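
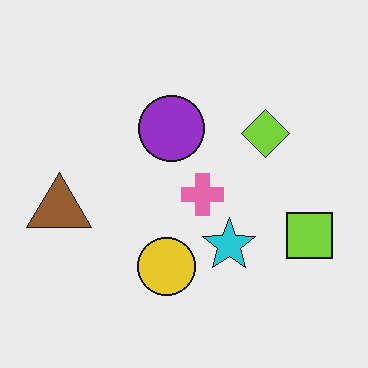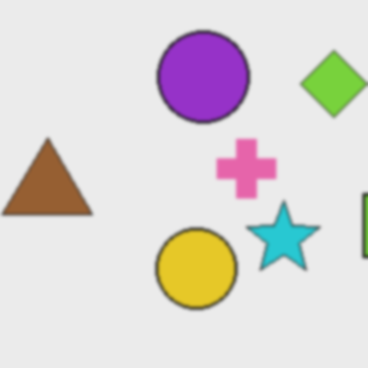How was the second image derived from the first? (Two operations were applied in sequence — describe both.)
It was cropped to a modestly smaller region and rescaled, then given a subtle gaussian blur.

The visible shapes are larger and the field of view is narrower; shapes near the original edges may be partly or wholly outside the frame — a crop-and-rescale. Shape edges and outlines are uniformly softened across the whole image.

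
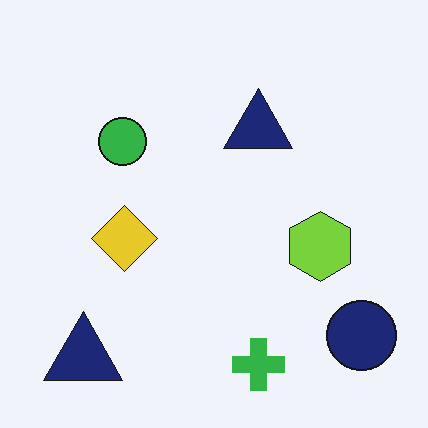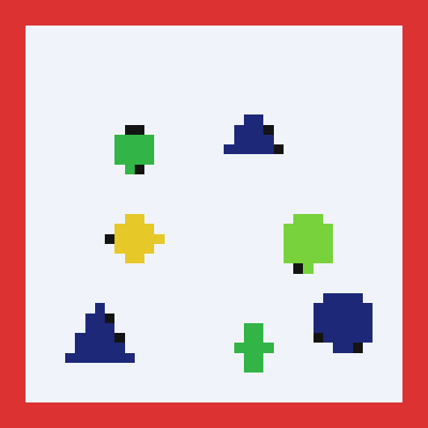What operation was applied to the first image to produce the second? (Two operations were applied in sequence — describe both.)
The second image is the first coarsely pixelated, then framed with a red border.

Shapes are reduced to large square blocks; fine edges and outlines are lost — a downscale-then-upscale (mosaic) effect. A solid red frame runs around the edge of the second image, with the content slightly shrunk inside it.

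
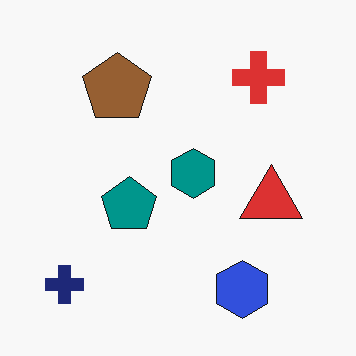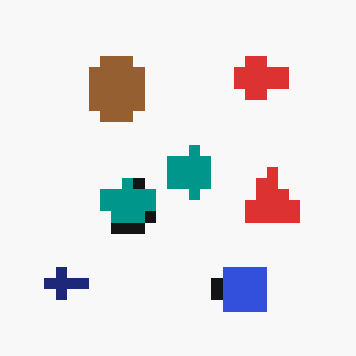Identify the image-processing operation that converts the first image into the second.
It was coarsely pixelated.

Shapes are reduced to large square blocks; fine edges and outlines are lost — a downscale-then-upscale (mosaic) effect.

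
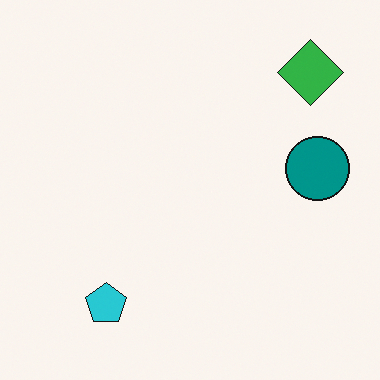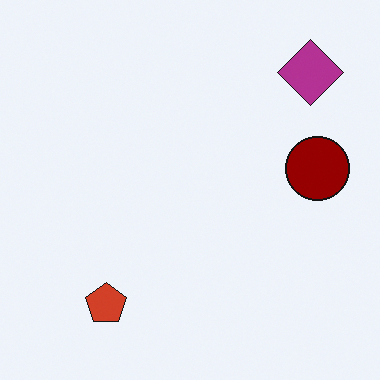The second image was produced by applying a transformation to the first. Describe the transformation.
It was hue-shifted through roughly half the color wheel.

Every shape's color has rotated by the same amount around the hue wheel — a uniform hue shift.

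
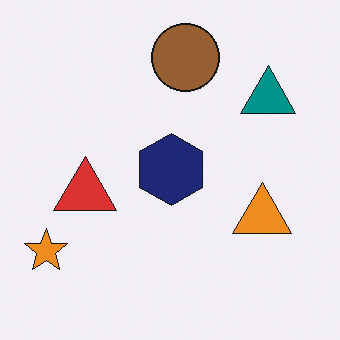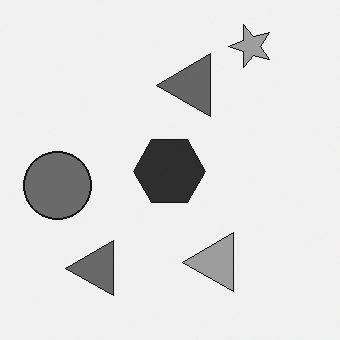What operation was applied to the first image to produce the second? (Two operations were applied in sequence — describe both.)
This is the original image converted to grayscale, then transposed (reflected across the top-left ↔ bottom-right diagonal).

All color is removed — every shape is now a shade of grey. Shapes have swapped their row and column positions — what was in the top-right is now in the bottom-left — a diagonal reflection.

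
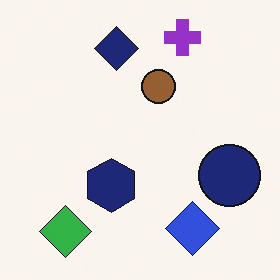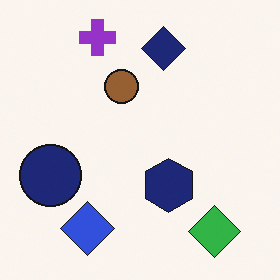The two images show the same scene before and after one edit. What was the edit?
It was flipped horizontally (left ↔ right).

The navy circle is in the right of the first image and the left of the second — shapes on opposite sides of the vertical midline have swapped in a mirror flip.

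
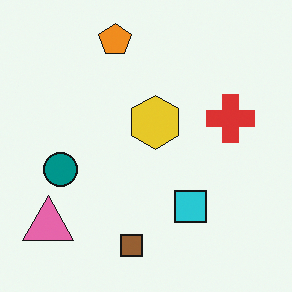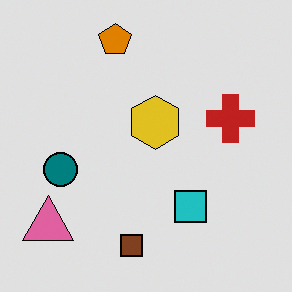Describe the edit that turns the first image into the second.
The second image is the first moderately posterized.

Each flat color has snapped to a coarser quantized level — most visibly, the near-white background has dropped to a flat grey.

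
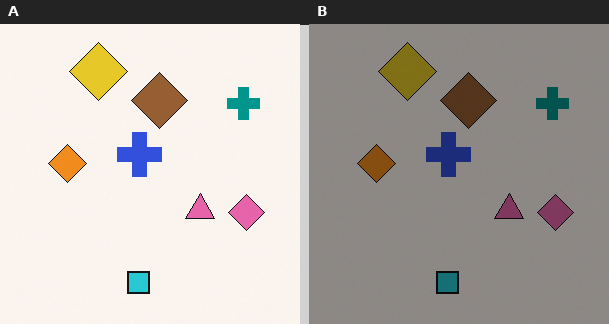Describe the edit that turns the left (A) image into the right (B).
The image was darkened a lot.

Every pixel — background and shapes alike — is uniformly darkened.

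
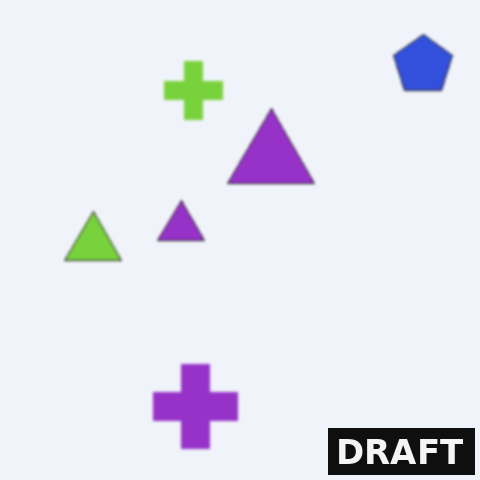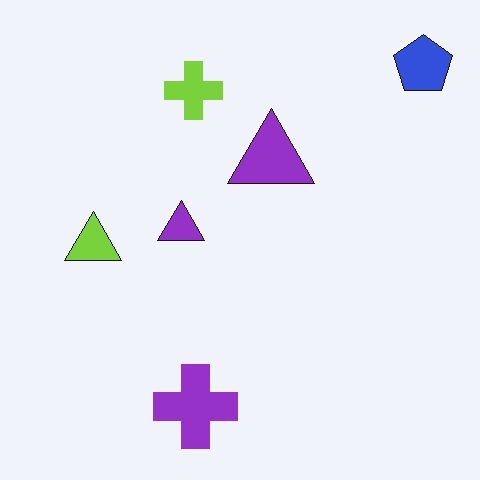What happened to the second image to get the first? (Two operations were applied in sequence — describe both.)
Lightly blurred, then watermarked with the text "DRAFT" in the lower-right corner.

Shape edges and outlines are uniformly softened across the whole image. A dark label reading "DRAFT" appears in the lower-right corner.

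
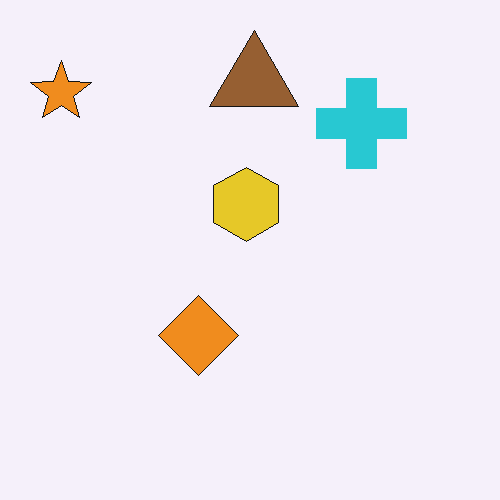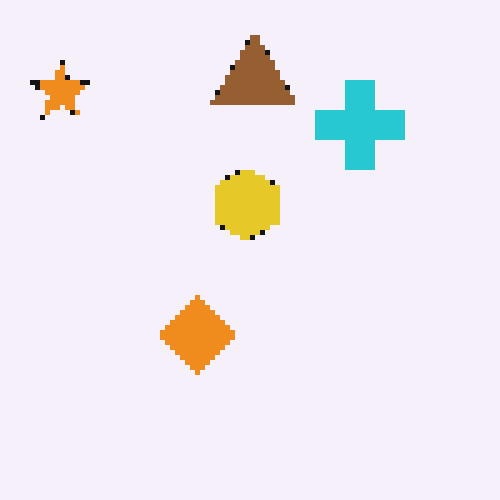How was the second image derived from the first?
The transformation is: lightly pixelated (a mild mosaic effect).

Shapes are reduced to large square blocks; fine edges and outlines are lost — a downscale-then-upscale (mosaic) effect.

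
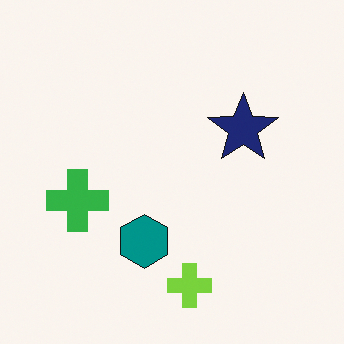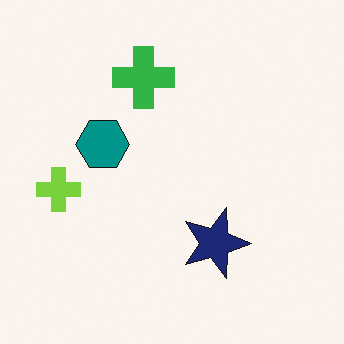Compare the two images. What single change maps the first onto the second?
This is the original image rotated 90° clockwise.

The lime cross sits in the bottom of the first image and the left of the second — consistent with a whole-image 90° clockwise rotation.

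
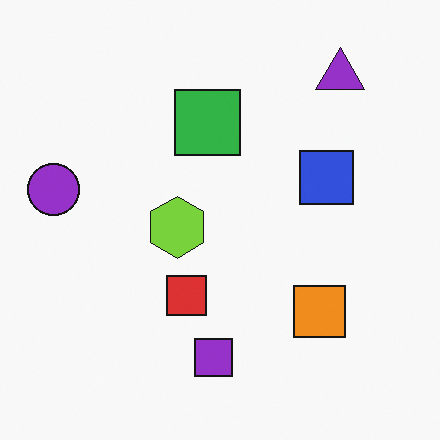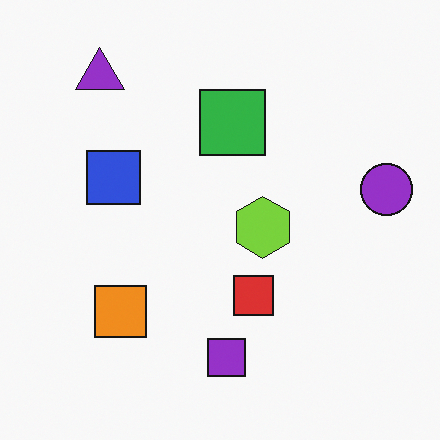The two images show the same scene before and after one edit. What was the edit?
The transformation is: flipped horizontally (left ↔ right).

The purple circle is in the left of the first image and the right of the second — shapes on opposite sides of the vertical midline have swapped in a mirror flip.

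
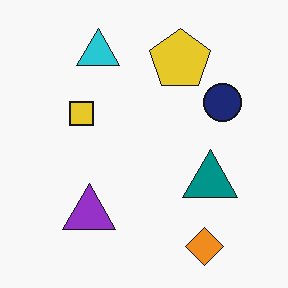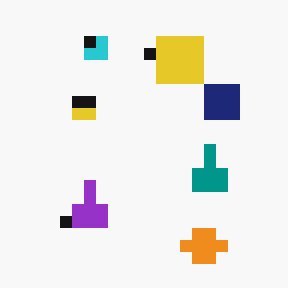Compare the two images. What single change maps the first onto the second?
Heavily pixelated into large blocks.

Shapes are reduced to large square blocks; fine edges and outlines are lost — a downscale-then-upscale (mosaic) effect.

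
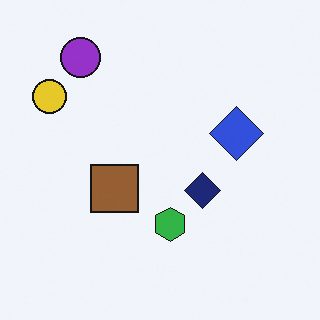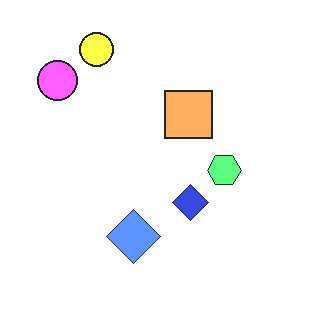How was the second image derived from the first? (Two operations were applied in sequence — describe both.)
The second image is the first transposed (reflected across the top-left ↔ bottom-right diagonal), then noticeably brightened.

Shapes have swapped their row and column positions — what was in the top-right is now in the bottom-left — a diagonal reflection. Every pixel — background and shapes alike — is uniformly brightened.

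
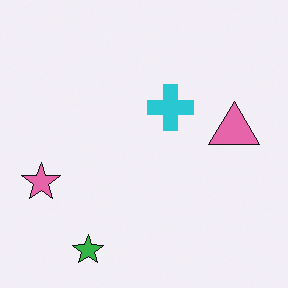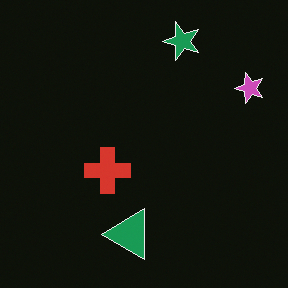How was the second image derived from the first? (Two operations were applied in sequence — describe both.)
The second image is the first color-inverted (negative), then transposed (reflected across the top-left ↔ bottom-right diagonal).

The light background has become dark and every shape's color is its complement — a photographic negative. Shapes have swapped their row and column positions — what was in the top-right is now in the bottom-left — a diagonal reflection.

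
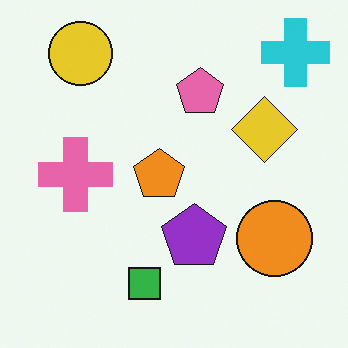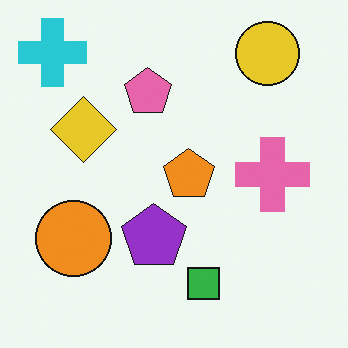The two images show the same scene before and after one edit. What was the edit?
The second image is the first flipped horizontally (left ↔ right).

The cyan cross is in the top-right of the first image and the top-left of the second — shapes on opposite sides of the vertical midline have swapped in a mirror flip.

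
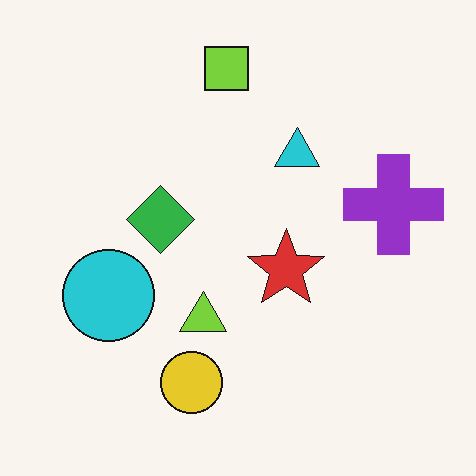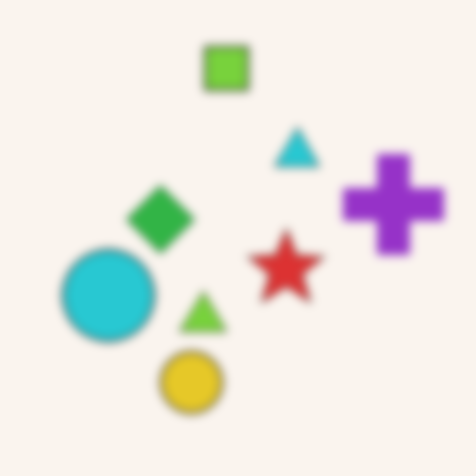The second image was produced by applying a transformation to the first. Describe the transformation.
The transformation is: moderately blurred.

Shape edges and outlines are uniformly softened across the whole image.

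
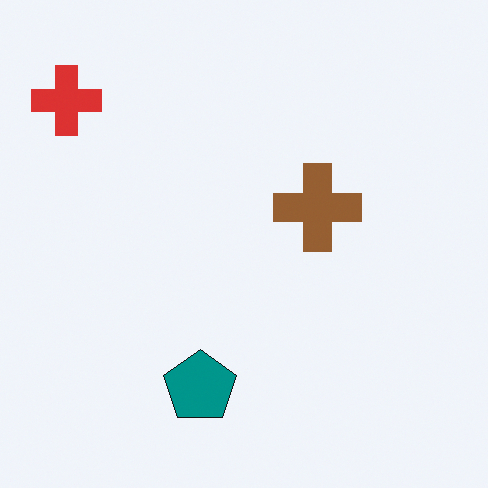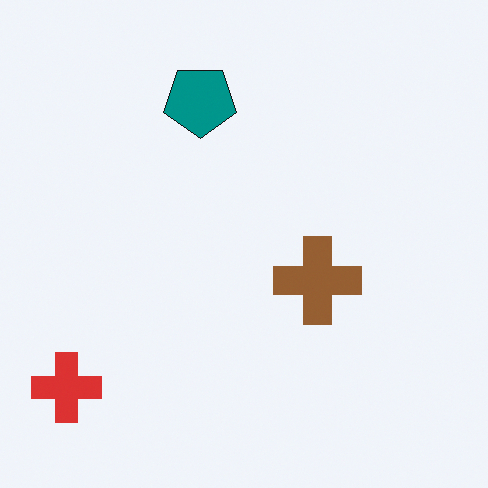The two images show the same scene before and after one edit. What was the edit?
The transformation is: flipped vertically (top ↔ bottom).

The red cross is in the top-left of the first image and the bottom-left of the second — shapes on opposite sides of the horizontal midline have swapped in a mirror flip.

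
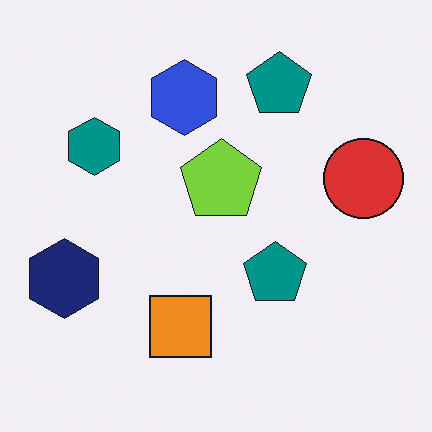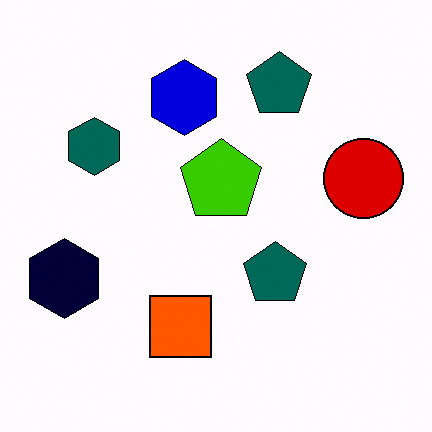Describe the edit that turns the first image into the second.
It was boosted in contrast.

Tones are pushed away from mid-grey across the whole image — a global contrast change.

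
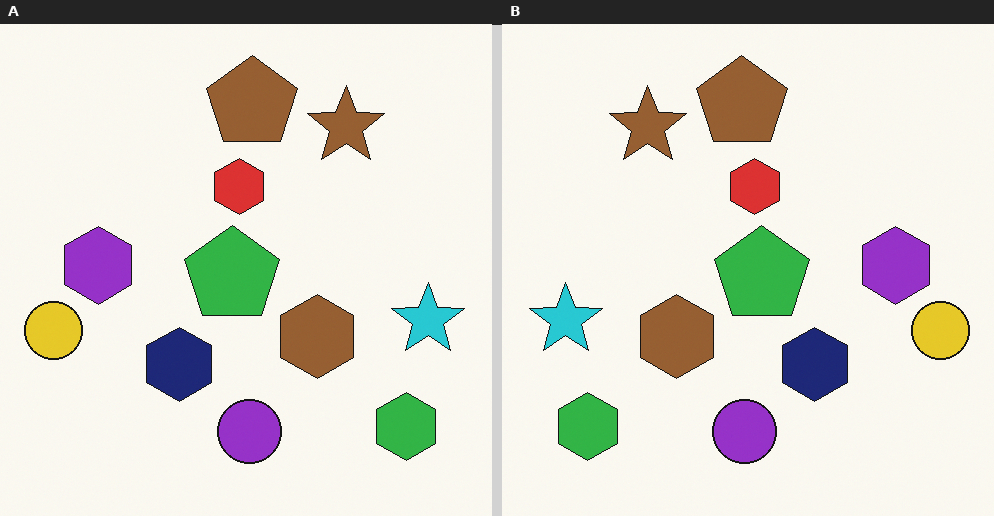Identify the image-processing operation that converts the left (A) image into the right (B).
The right (B) image is the left (A) flipped horizontally (left ↔ right).

The yellow circle is in the left of the left (A) image and the right of the right (B) — shapes on opposite sides of the vertical midline have swapped in a mirror flip.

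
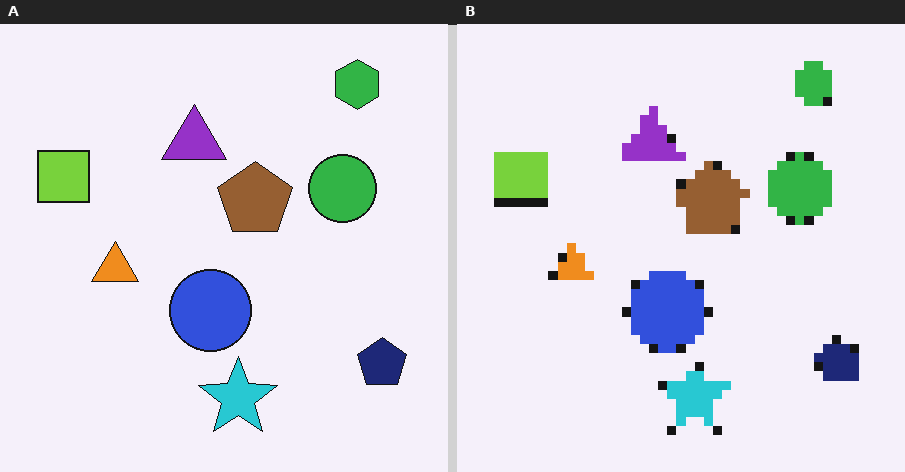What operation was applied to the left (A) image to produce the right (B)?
Heavily pixelated into large blocks.

Shapes are reduced to large square blocks; fine edges and outlines are lost — a downscale-then-upscale (mosaic) effect.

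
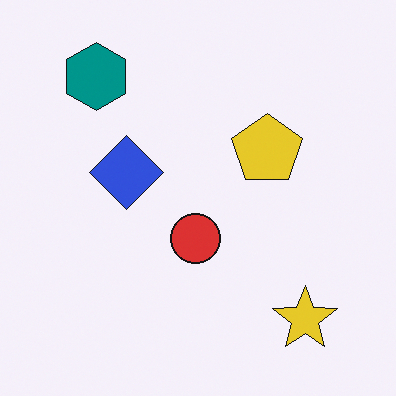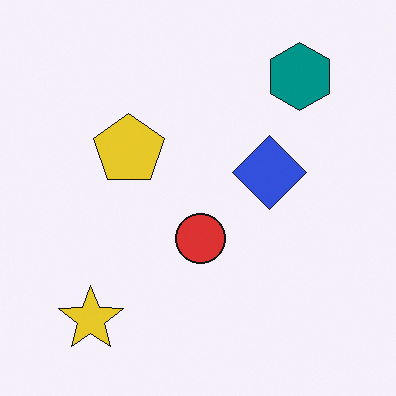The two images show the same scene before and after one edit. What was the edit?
The image was flipped horizontally (left ↔ right).

The yellow star is in the bottom-right of the first image and the bottom-left of the second — shapes on opposite sides of the vertical midline have swapped in a mirror flip.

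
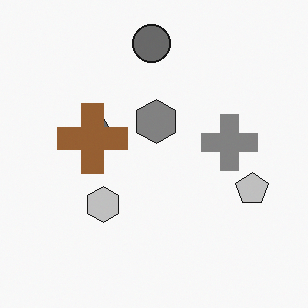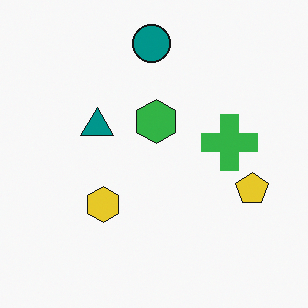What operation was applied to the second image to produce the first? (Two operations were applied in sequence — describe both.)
Converted to grayscale, then overlaid with an additional brown cross.

All color is removed — every shape is now a shade of grey. A brown cross appears in the first image that is absent from the second.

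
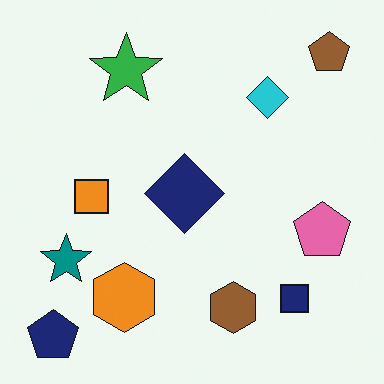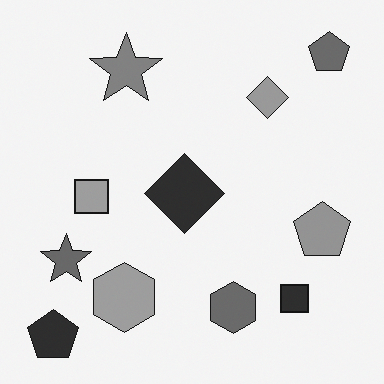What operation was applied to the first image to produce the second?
Converted to grayscale.

All color is removed — every shape is now a shade of grey.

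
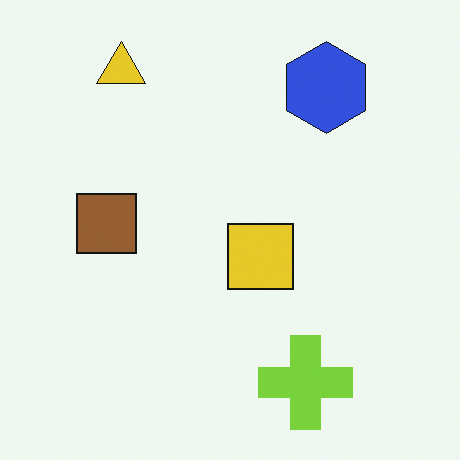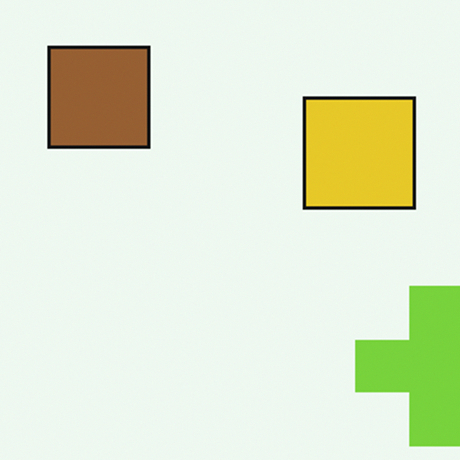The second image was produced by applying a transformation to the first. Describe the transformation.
It was cropped to a noticeably smaller region and rescaled.

The visible shapes are larger and the field of view is narrower; shapes near the original edges may be partly or wholly outside the frame — a crop-and-rescale.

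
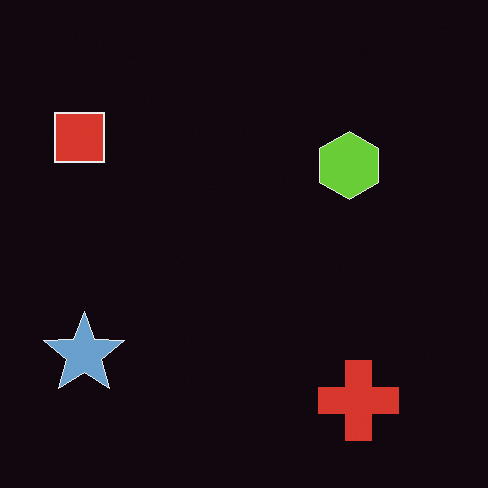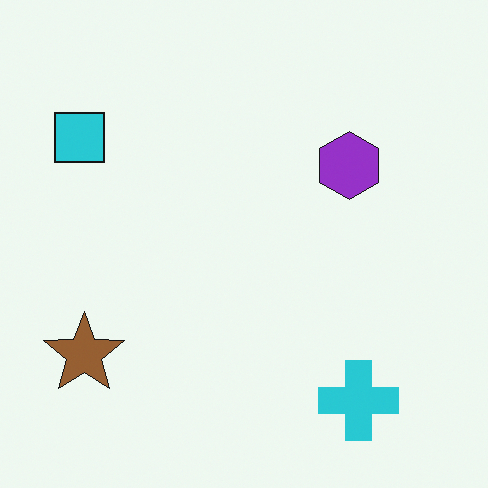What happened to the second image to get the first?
The image was color-inverted (negative).

The light background has become dark and every shape's color is its complement — a photographic negative.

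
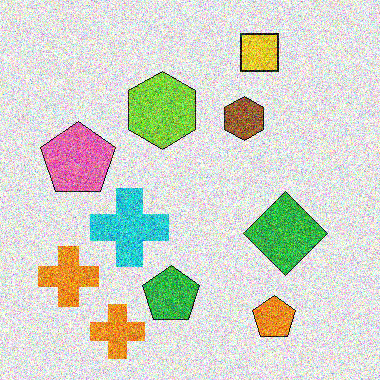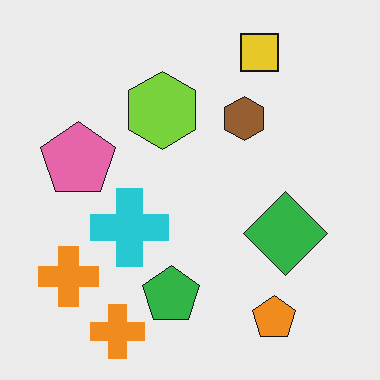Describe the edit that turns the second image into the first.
The transformation is: degraded with strong gaussian noise.

Random speckle covers the whole image, including the flat background.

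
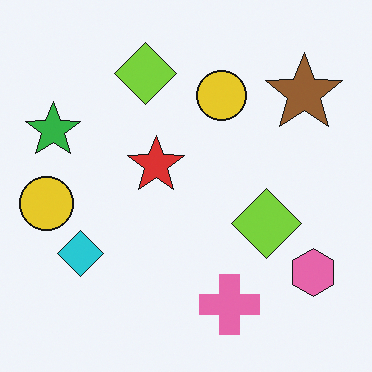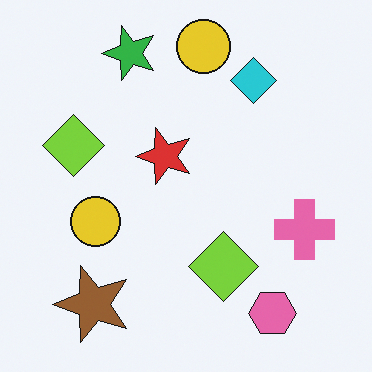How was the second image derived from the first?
This is the original image transposed (reflected across the top-left ↔ bottom-right diagonal).

Shapes have swapped their row and column positions — what was in the top-right is now in the bottom-left — a diagonal reflection.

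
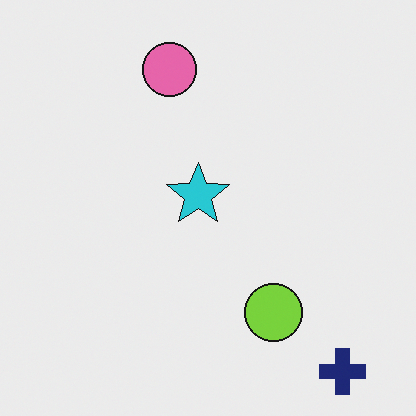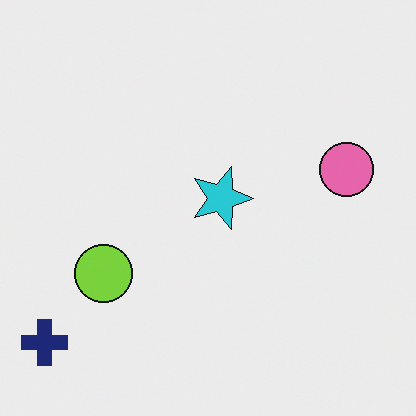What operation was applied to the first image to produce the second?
The image was rotated 90° clockwise.

The navy cross sits in the bottom-right of the first image and the bottom-left of the second — consistent with a whole-image 90° clockwise rotation.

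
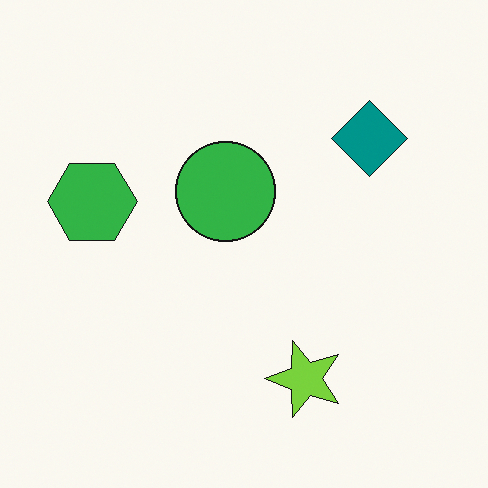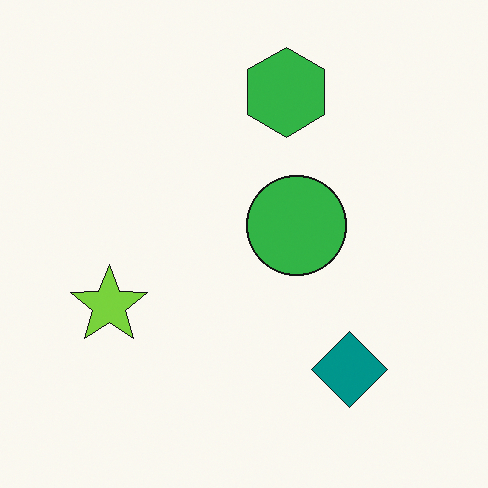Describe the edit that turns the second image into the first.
The transformation is: rotated 90° counter-clockwise.

The teal diamond sits in the bottom-right of the second image and the top-right of the first — consistent with a whole-image 90° counter-clockwise rotation.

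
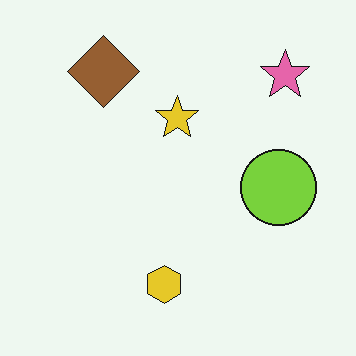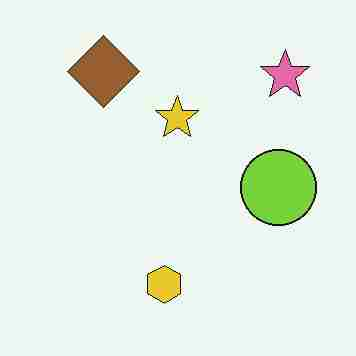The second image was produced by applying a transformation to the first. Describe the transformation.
This is the original image heavily JPEG-compressed with obvious blocking artifacts.

Blocky 8×8 compression artifacts appear around shape edges and the flat background shows ringing — characteristic JPEG degradation.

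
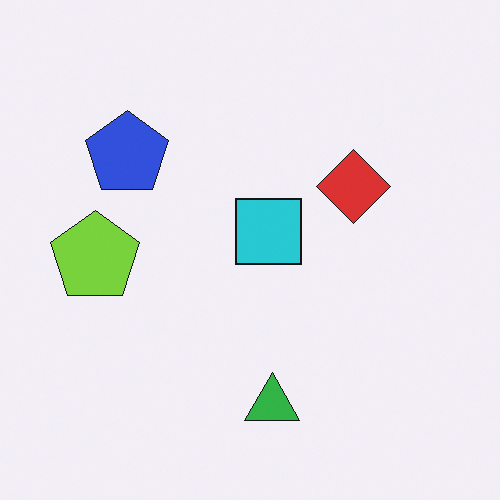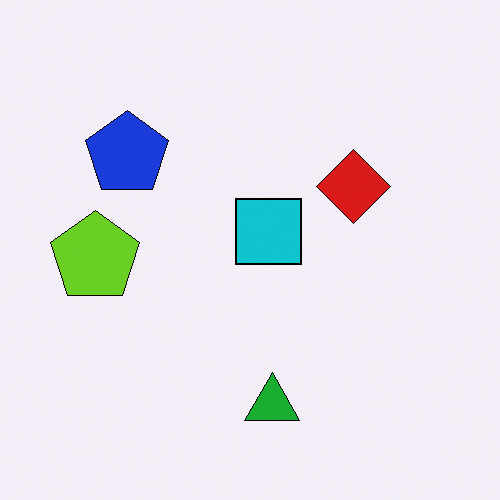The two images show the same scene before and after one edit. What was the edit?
This is the original image given slightly increased contrast.

Tones are pushed away from mid-grey across the whole image — a global contrast change.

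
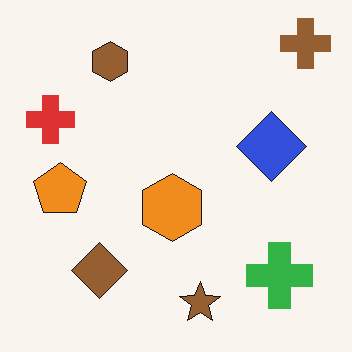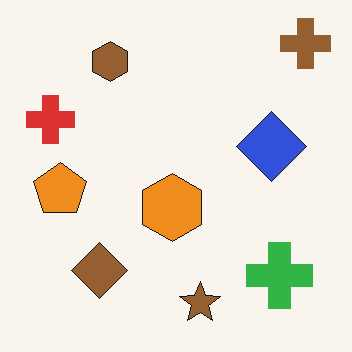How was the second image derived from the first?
The image was given moderate JPEG compression.

Blocky 8×8 compression artifacts appear around shape edges and the flat background shows ringing — characteristic JPEG degradation.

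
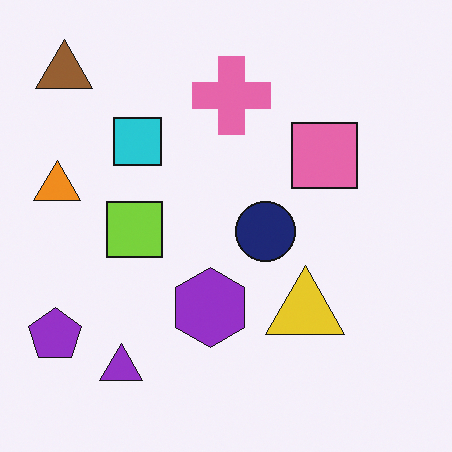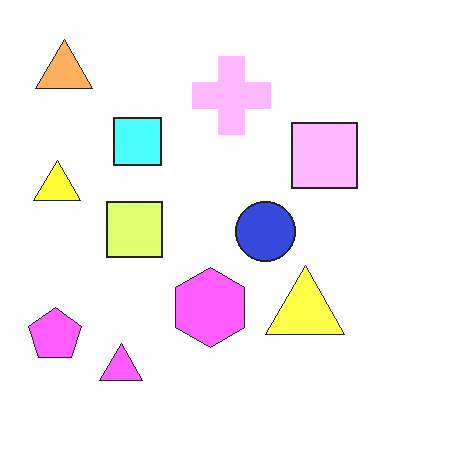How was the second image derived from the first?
The image was noticeably brightened.

Every pixel — background and shapes alike — is uniformly brightened.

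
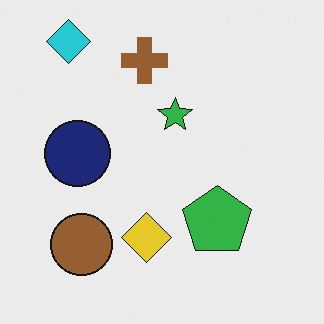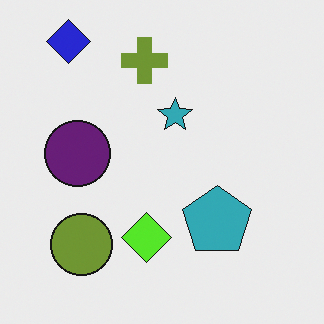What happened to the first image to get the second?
This is the original image hue-shifted slightly.

Every shape's color has rotated by the same amount around the hue wheel — a uniform hue shift.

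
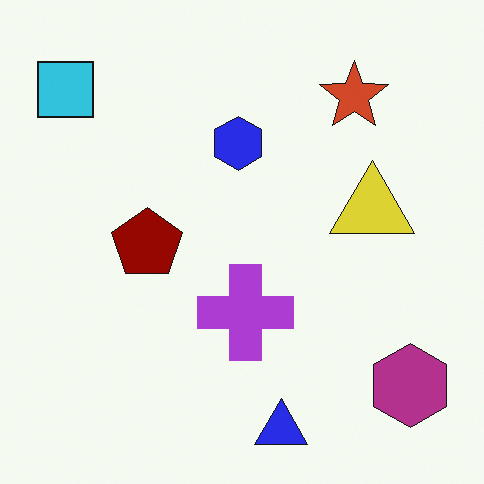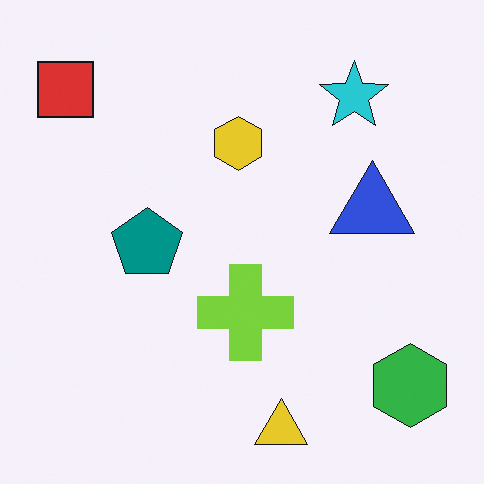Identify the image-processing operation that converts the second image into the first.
The transformation is: hue-shifted through roughly half the color wheel.

Every shape's color has rotated by the same amount around the hue wheel — a uniform hue shift.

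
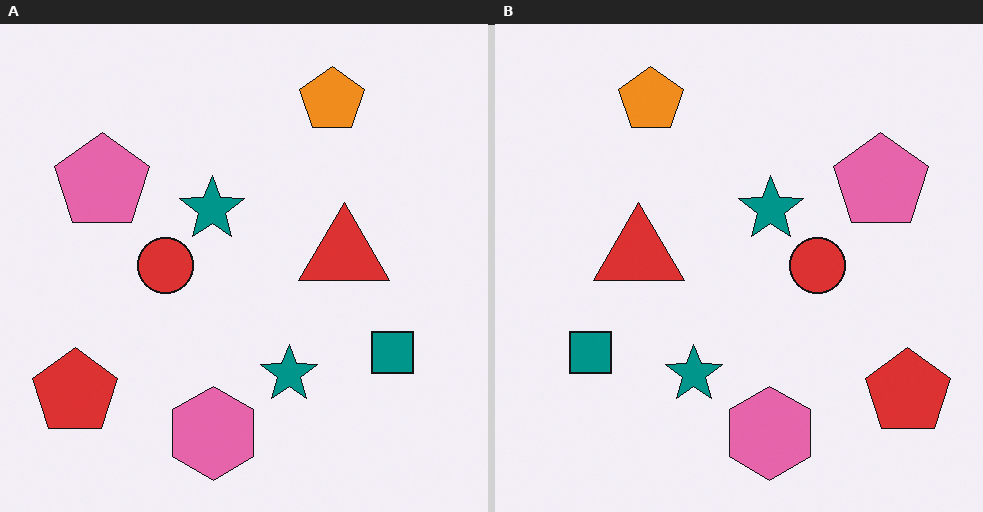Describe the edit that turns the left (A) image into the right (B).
This is the original image flipped horizontally (left ↔ right).

The red pentagon is in the bottom-left of the left (A) image and the bottom-right of the right (B) — shapes on opposite sides of the vertical midline have swapped in a mirror flip.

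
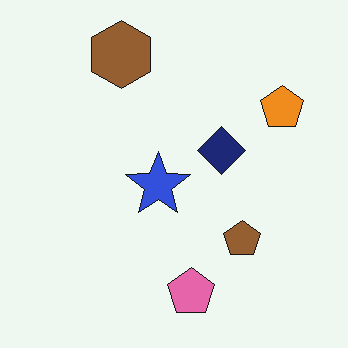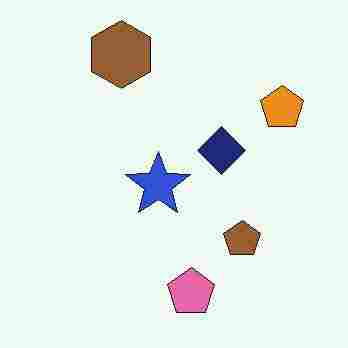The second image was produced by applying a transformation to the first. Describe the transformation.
Degraded with heavy JPEG compression.

Blocky 8×8 compression artifacts appear around shape edges and the flat background shows ringing — characteristic JPEG degradation.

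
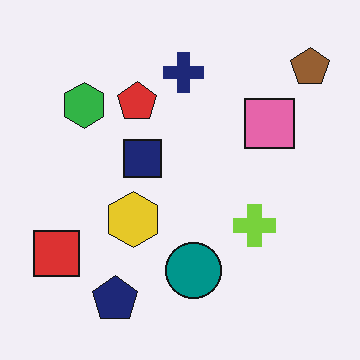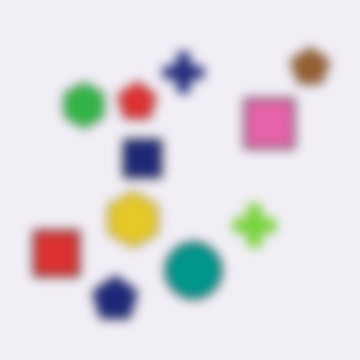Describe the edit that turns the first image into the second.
Strongly gaussian-blurred.

Shape edges and outlines are uniformly softened across the whole image.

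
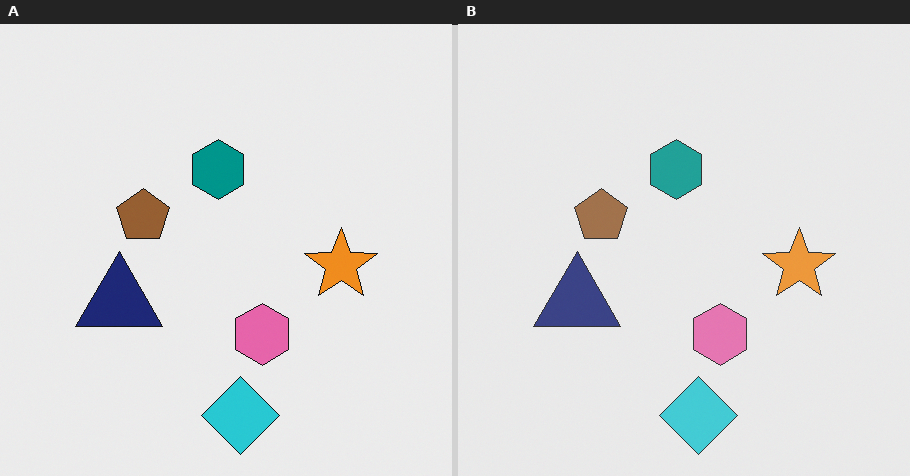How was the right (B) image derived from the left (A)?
It was given slightly reduced contrast.

Tones are pushed toward mid-grey across the whole image — a global contrast change.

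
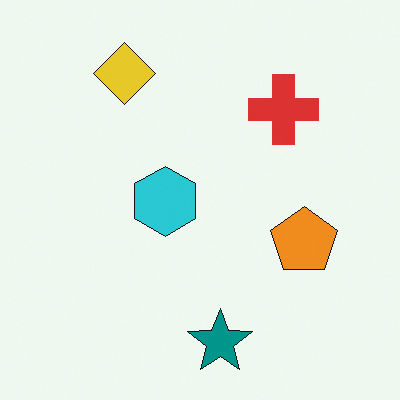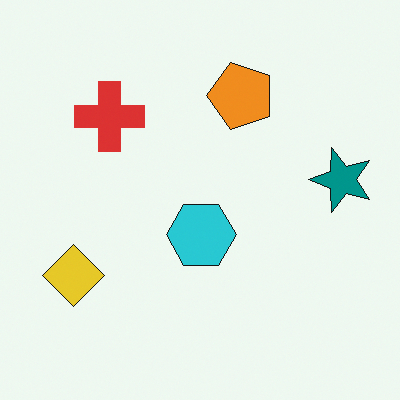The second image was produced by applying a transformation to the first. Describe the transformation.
It was rotated 90° counter-clockwise.

The yellow diamond sits in the top-left of the first image and the bottom-left of the second — consistent with a whole-image 90° counter-clockwise rotation.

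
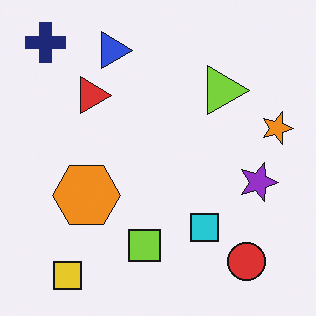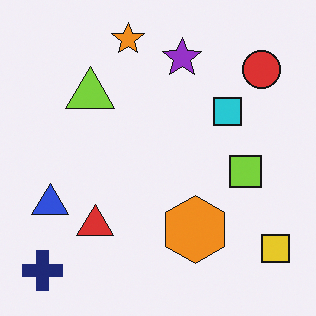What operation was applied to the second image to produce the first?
The transformation is: rotated 90° clockwise.

The navy cross sits in the bottom-left of the second image and the top-left of the first — consistent with a whole-image 90° clockwise rotation.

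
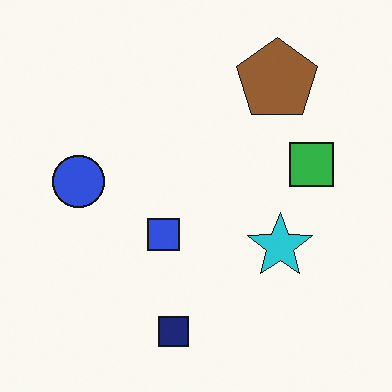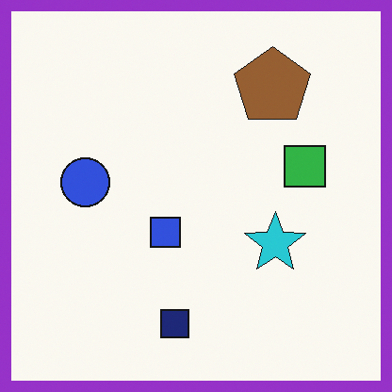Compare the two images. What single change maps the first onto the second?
The image was framed with a purple border.

A solid purple frame runs around the edge of the second image, with the content slightly shrunk inside it.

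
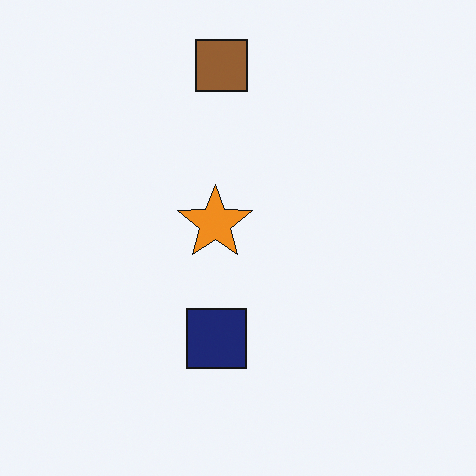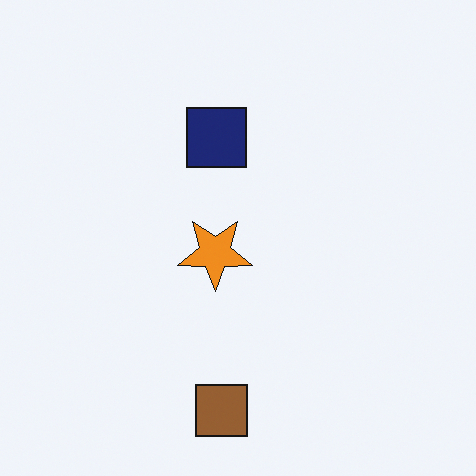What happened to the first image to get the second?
The image was flipped vertically (top ↔ bottom).

The brown square is in the top of the first image and the bottom of the second — shapes on opposite sides of the horizontal midline have swapped in a mirror flip.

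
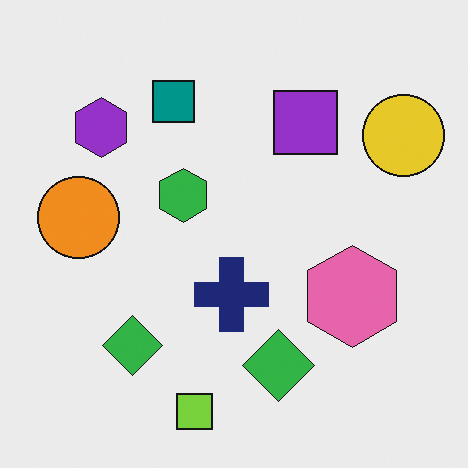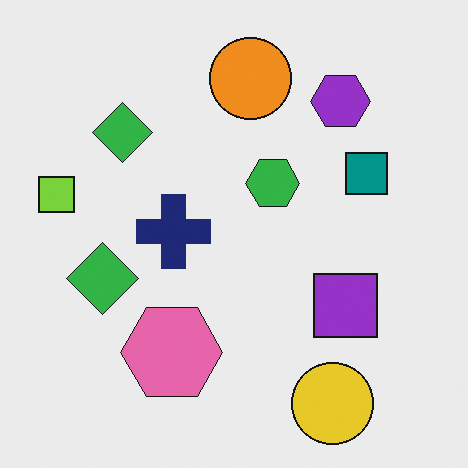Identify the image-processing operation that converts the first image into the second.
The image was rotated 90° clockwise.

The yellow circle sits in the top-right of the first image and the bottom-right of the second — consistent with a whole-image 90° clockwise rotation.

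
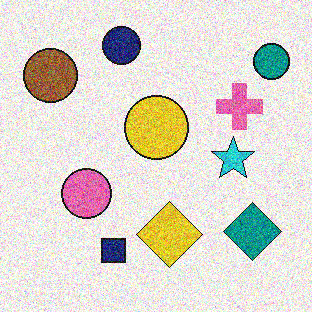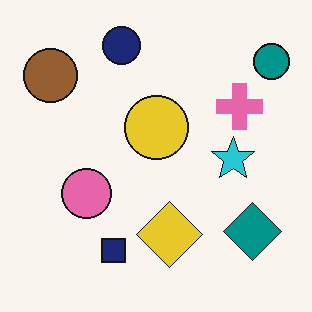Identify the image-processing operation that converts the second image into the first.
It was degraded with heavy additive noise.

Random speckle covers the whole image, including the flat background.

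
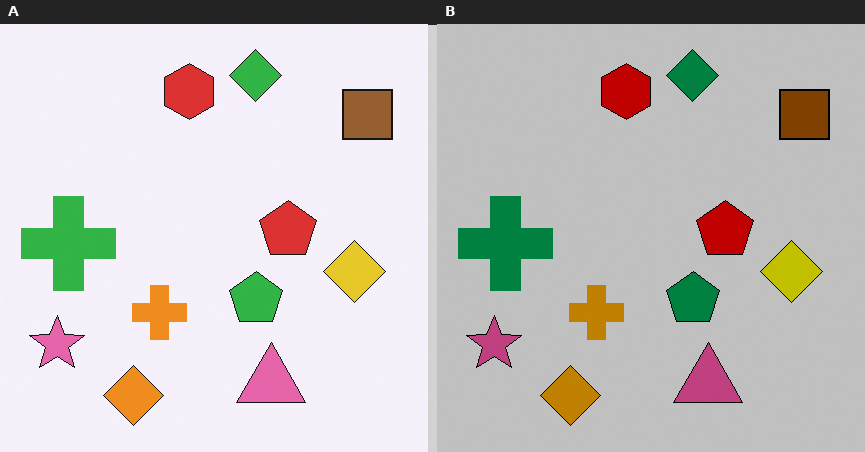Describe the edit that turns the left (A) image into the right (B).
This is the original image aggressively posterized.

Each flat color has snapped to a coarser quantized level — most visibly, the near-white background has dropped to a flat grey.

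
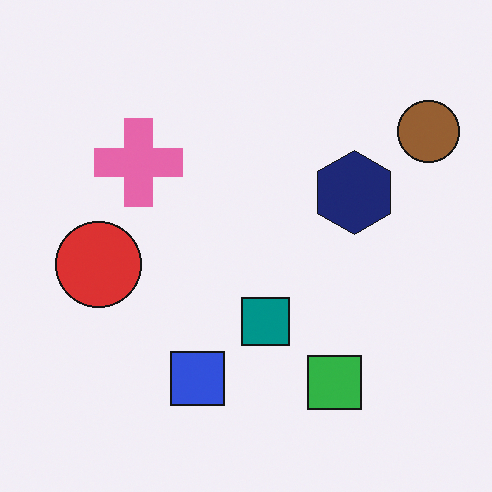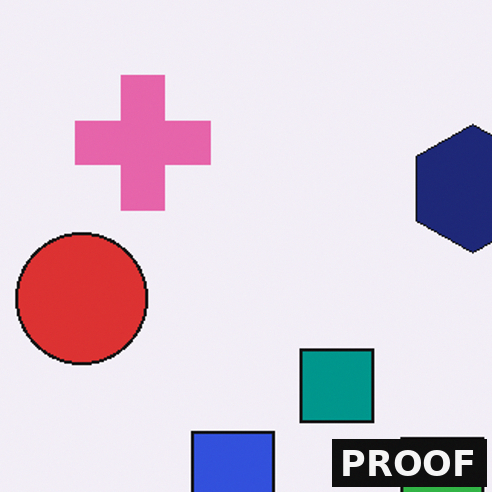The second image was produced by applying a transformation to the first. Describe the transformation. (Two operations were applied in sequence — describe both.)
The second image is the first cropped slightly and scaled back up, then watermarked with the text "PROOF" in the lower-right corner.

The visible shapes are larger and the field of view is narrower; shapes near the original edges may be partly or wholly outside the frame — a crop-and-rescale. A dark label reading "PROOF" appears in the lower-right corner.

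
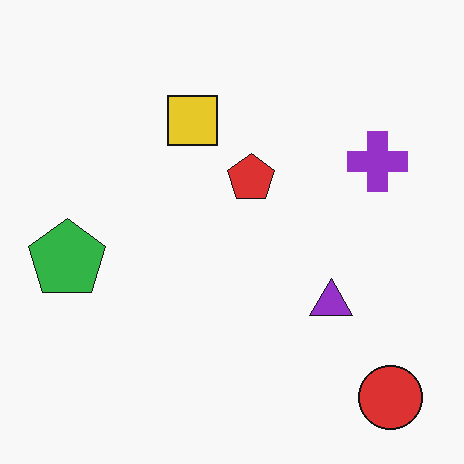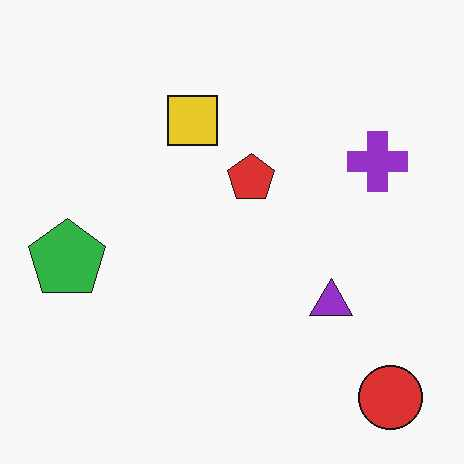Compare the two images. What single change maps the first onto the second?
The transformation is: given moderate JPEG compression.

Blocky 8×8 compression artifacts appear around shape edges and the flat background shows ringing — characteristic JPEG degradation.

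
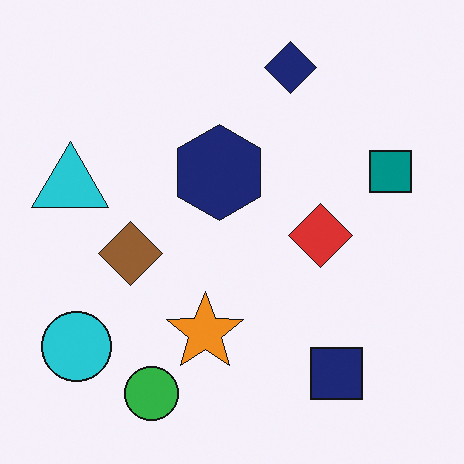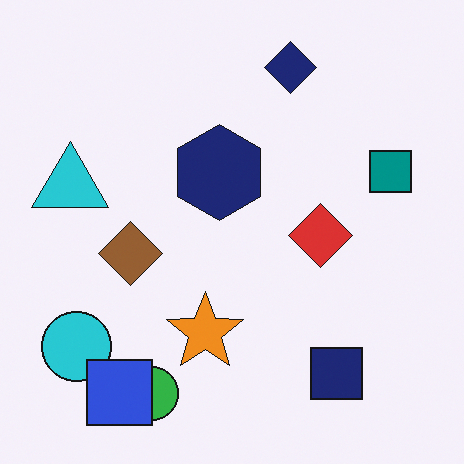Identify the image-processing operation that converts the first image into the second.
It was overlaid with an additional blue square.

A blue square appears in the second image that is absent from the first.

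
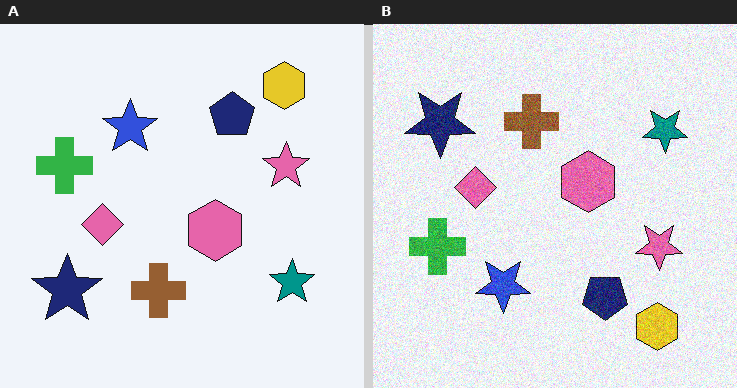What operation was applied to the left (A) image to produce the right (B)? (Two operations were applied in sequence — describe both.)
The right (B) image is the left (A) flipped vertically (top ↔ bottom), then degraded with moderate additive noise.

The yellow hexagon is in the top-right of the left (A) image and the bottom-right of the right (B) — shapes on opposite sides of the horizontal midline have swapped in a mirror flip. Random speckle covers the whole image, including the flat background.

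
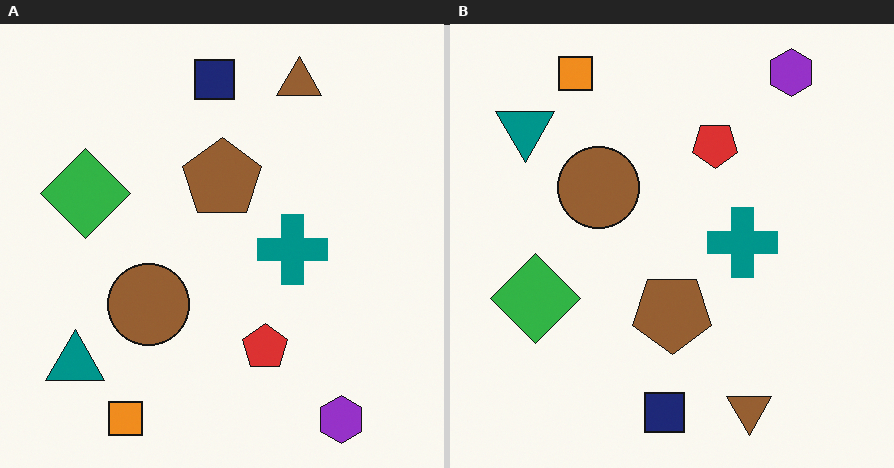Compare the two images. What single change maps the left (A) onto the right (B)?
The right (B) image is the left (A) flipped vertically (top ↔ bottom).

The purple hexagon is in the bottom-right of the left (A) image and the top-right of the right (B) — shapes on opposite sides of the horizontal midline have swapped in a mirror flip.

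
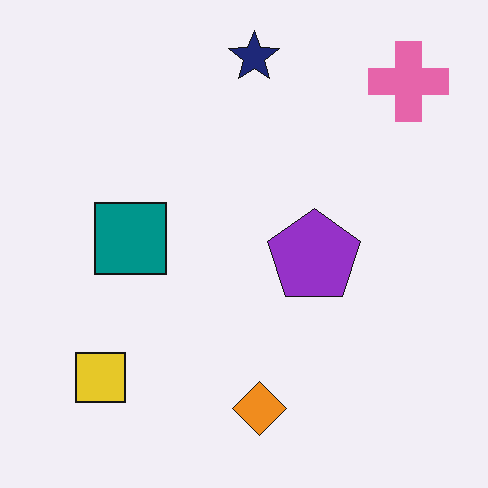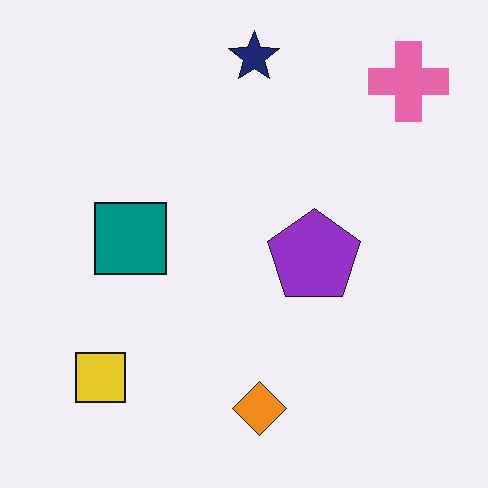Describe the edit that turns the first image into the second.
Given moderate JPEG compression.

Blocky 8×8 compression artifacts appear around shape edges and the flat background shows ringing — characteristic JPEG degradation.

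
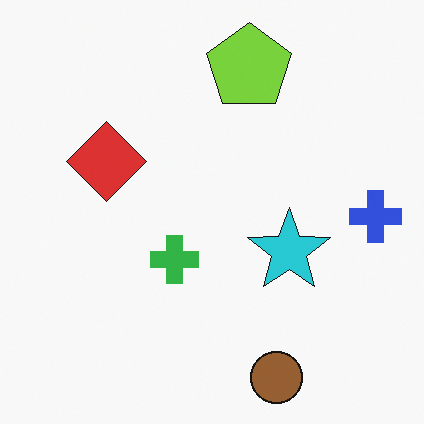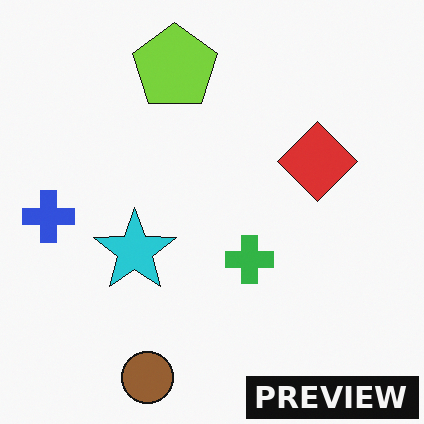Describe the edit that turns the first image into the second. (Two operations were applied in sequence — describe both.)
This is the original image flipped horizontally (left ↔ right), then watermarked with the text "PREVIEW" in the lower-right corner.

The blue cross is in the right of the first image and the left of the second — shapes on opposite sides of the vertical midline have swapped in a mirror flip. A dark label reading "PREVIEW" appears in the lower-right corner.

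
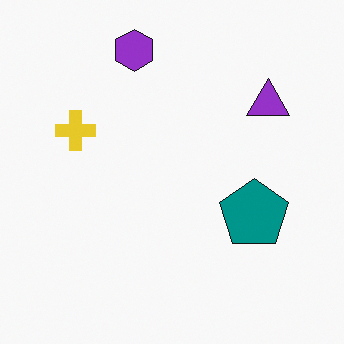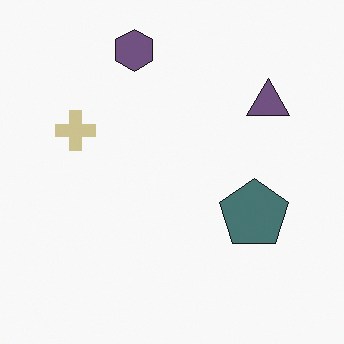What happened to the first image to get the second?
The transformation is: heavily desaturated.

All colors are more muted and greyish — a global saturation change.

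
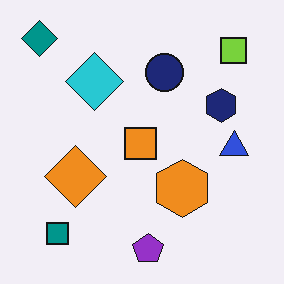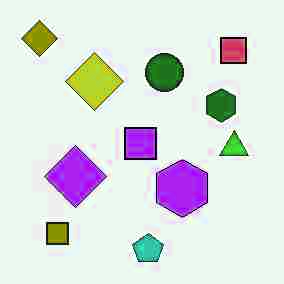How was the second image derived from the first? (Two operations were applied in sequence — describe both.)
This is the original image heavily JPEG-compressed with obvious blocking artifacts, then hue-shifted through roughly half the color wheel.

Blocky 8×8 compression artifacts appear around shape edges and the flat background shows ringing — characteristic JPEG degradation. Every shape's color has rotated by the same amount around the hue wheel — a uniform hue shift.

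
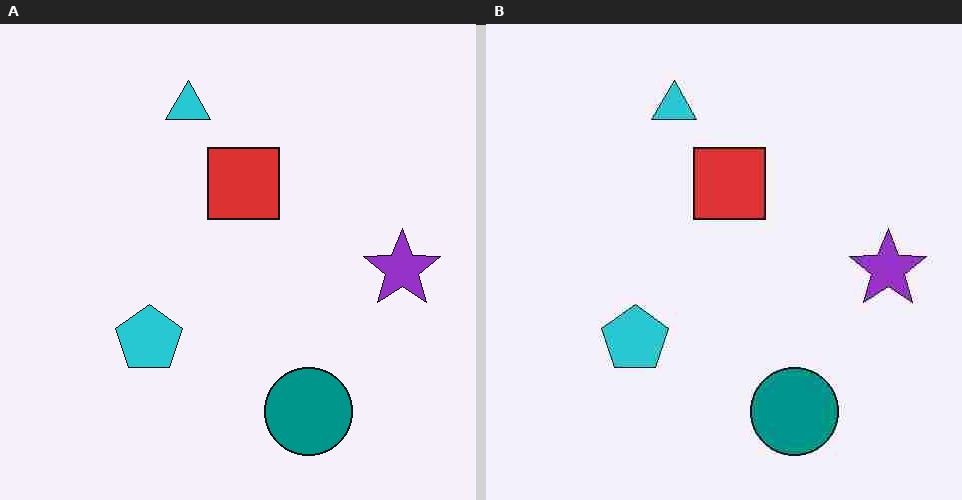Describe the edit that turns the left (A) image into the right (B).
The right (B) image is the left (A) degraded with heavy JPEG compression.

Blocky 8×8 compression artifacts appear around shape edges and the flat background shows ringing — characteristic JPEG degradation.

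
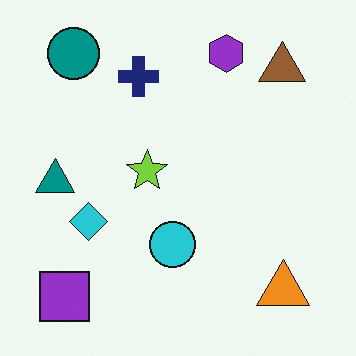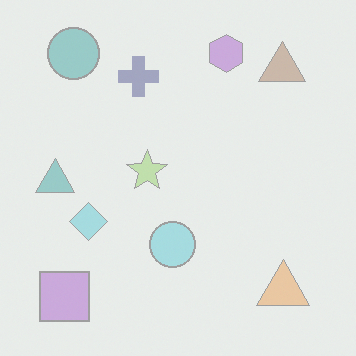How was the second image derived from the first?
The transformation is: given much lower contrast.

Tones are pushed toward mid-grey across the whole image — a global contrast change.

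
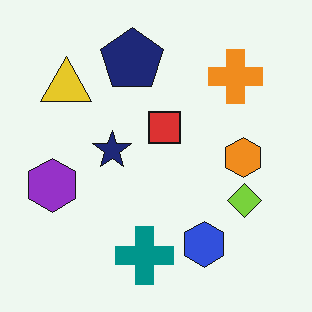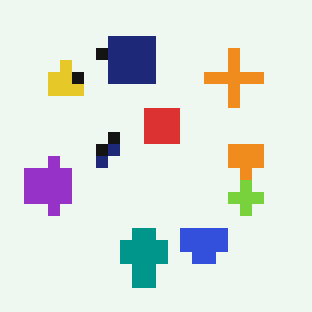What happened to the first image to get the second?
Heavily pixelated into large blocks.

Shapes are reduced to large square blocks; fine edges and outlines are lost — a downscale-then-upscale (mosaic) effect.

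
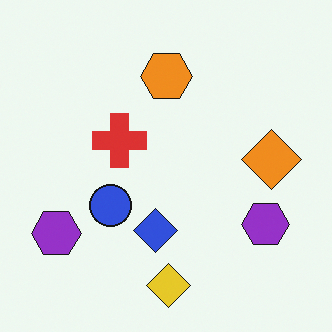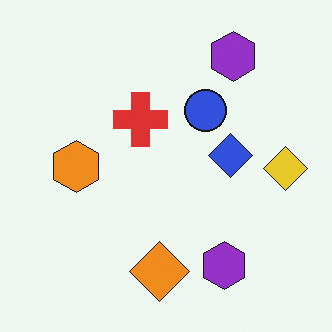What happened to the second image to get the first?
The first image is the second transposed (reflected across the top-left ↔ bottom-right diagonal).

Shapes have swapped their row and column positions — what was in the top-right is now in the bottom-left — a diagonal reflection.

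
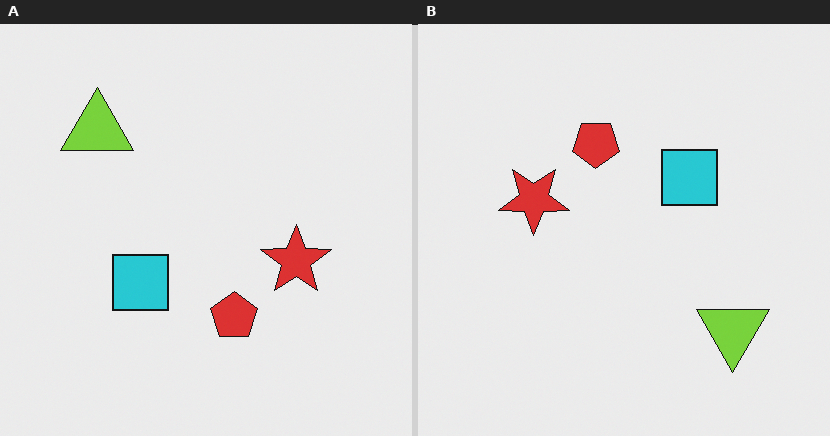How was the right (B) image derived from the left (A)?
It was rotated 180°.

The lime triangle sits in the top-left of the left (A) image and the bottom-right of the right (B) — consistent with a whole-image 180° rotation.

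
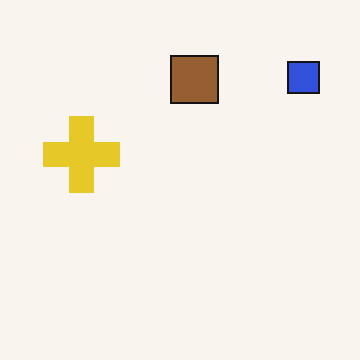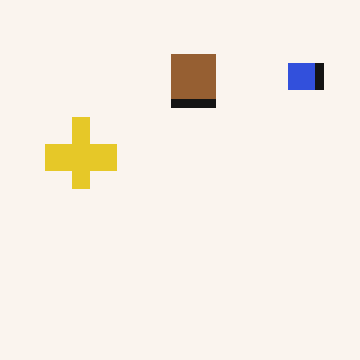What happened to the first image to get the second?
The second image is the first heavily pixelated into large blocks.

Shapes are reduced to large square blocks; fine edges and outlines are lost — a downscale-then-upscale (mosaic) effect.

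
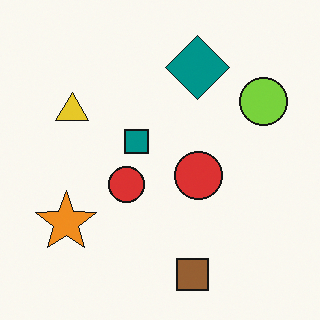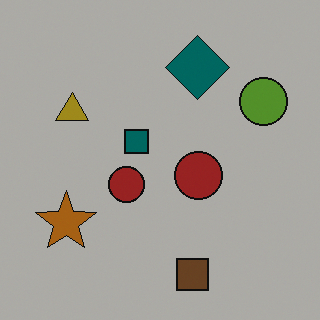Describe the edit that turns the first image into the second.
The second image is the first substantially darkened.

Every pixel — background and shapes alike — is uniformly darkened.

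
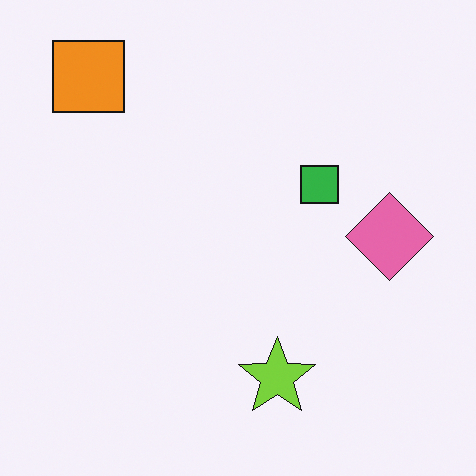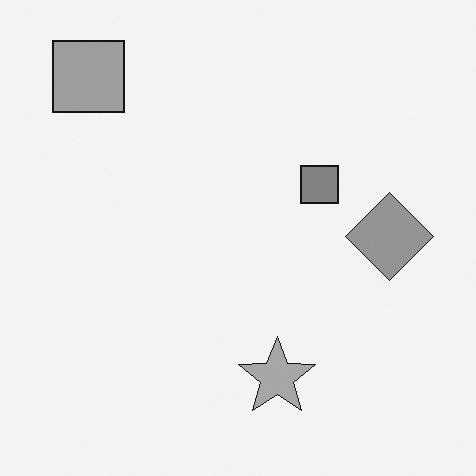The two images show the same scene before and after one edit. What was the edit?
This is the original image converted to grayscale.

All color is removed — every shape is now a shade of grey.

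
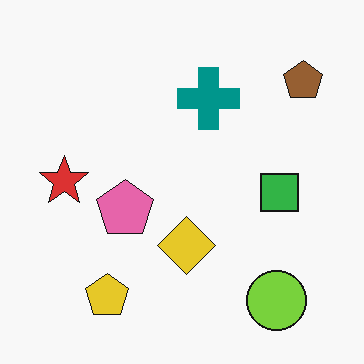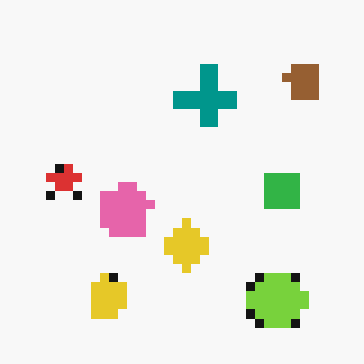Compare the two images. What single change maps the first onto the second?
The image was heavily pixelated into large blocks.

Shapes are reduced to large square blocks; fine edges and outlines are lost — a downscale-then-upscale (mosaic) effect.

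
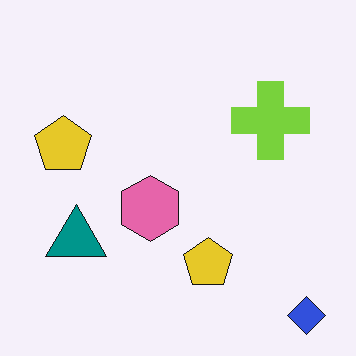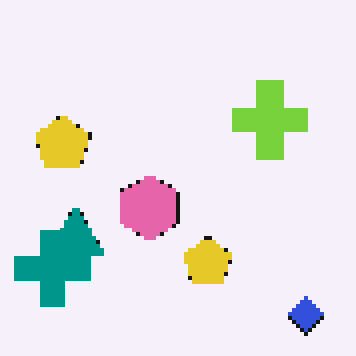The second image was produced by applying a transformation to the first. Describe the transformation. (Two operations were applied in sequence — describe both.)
It was mildly pixelated, then overlaid with an additional teal cross.

Shapes are reduced to large square blocks; fine edges and outlines are lost — a downscale-then-upscale (mosaic) effect. A teal cross appears in the second image that is absent from the first.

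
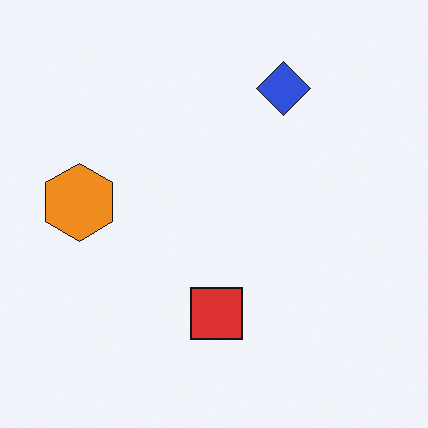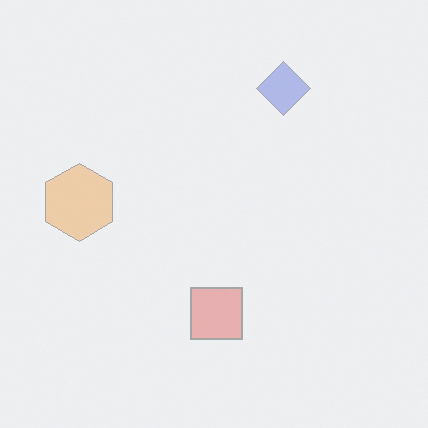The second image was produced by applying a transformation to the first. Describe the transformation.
The image was given much lower contrast.

Tones are pushed toward mid-grey across the whole image — a global contrast change.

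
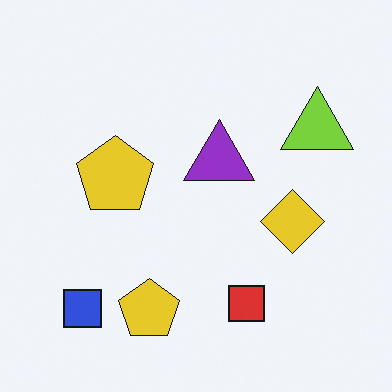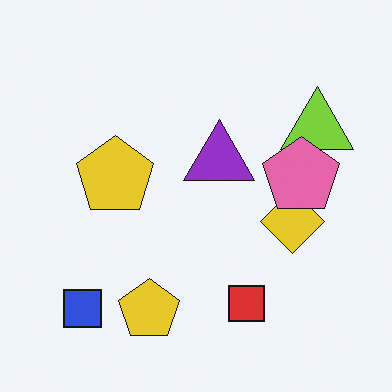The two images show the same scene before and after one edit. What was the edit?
The image was overlaid with an additional pink pentagon.

A pink pentagon appears in the second image that is absent from the first.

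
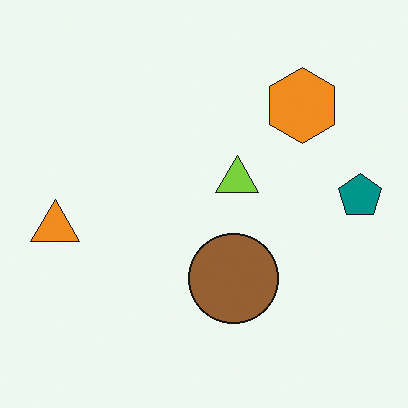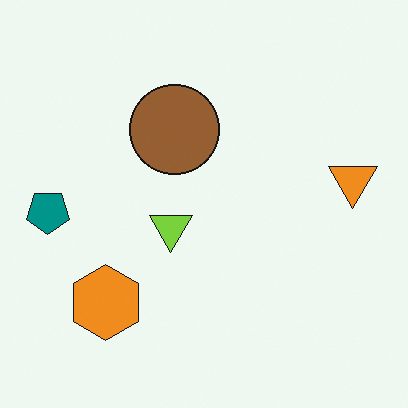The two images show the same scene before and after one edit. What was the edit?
The transformation is: rotated 180°.

The teal pentagon sits in the right of the first image and the left of the second — consistent with a whole-image 180° rotation.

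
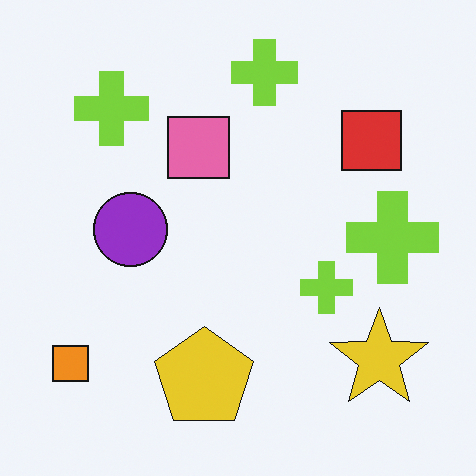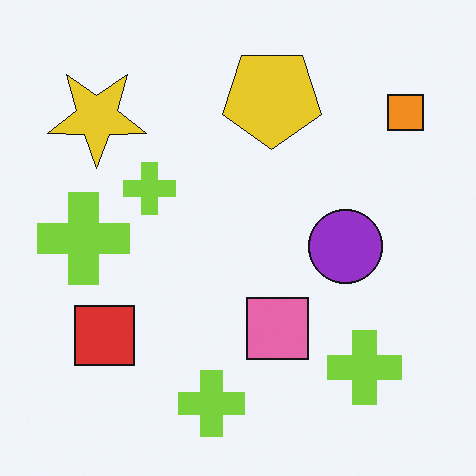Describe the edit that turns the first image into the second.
This is the original image rotated 180°.

The orange square sits in the bottom-left of the first image and the top-right of the second — consistent with a whole-image 180° rotation.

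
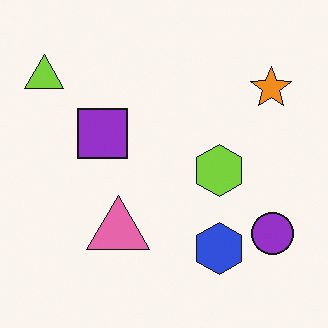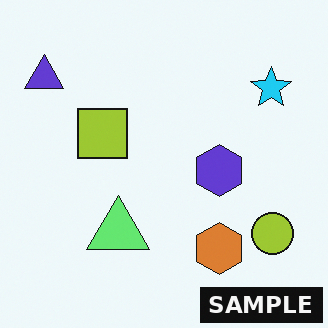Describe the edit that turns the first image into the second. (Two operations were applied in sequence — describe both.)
This is the original image hue-shifted by a large amount, then watermarked with the text "SAMPLE" in the lower-right corner.

Every shape's color has rotated by the same amount around the hue wheel — a uniform hue shift. A dark label reading "SAMPLE" appears in the lower-right corner.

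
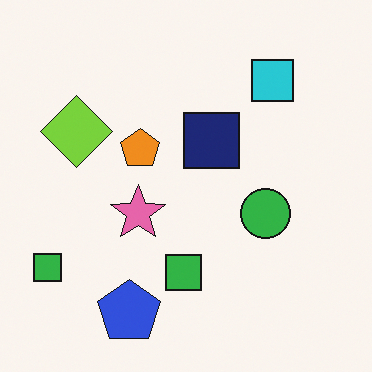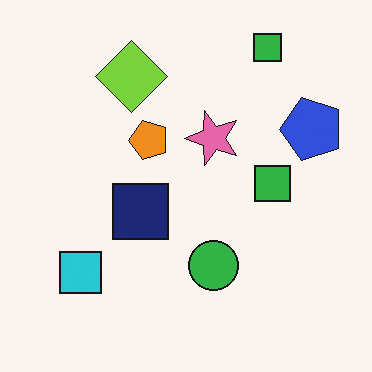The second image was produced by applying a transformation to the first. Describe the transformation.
Transposed (reflected across the top-left ↔ bottom-right diagonal).

Shapes have swapped their row and column positions — what was in the top-right is now in the bottom-left — a diagonal reflection.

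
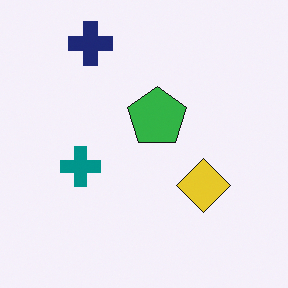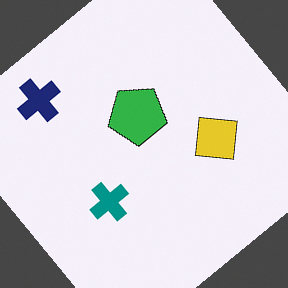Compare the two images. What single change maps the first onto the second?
Rotated counter-clockwise by a large amount — several tens of degrees.

Every shape is tilted by the same angle and the image corners show triangular fill wedges — a whole-image rotation by a non-right angle.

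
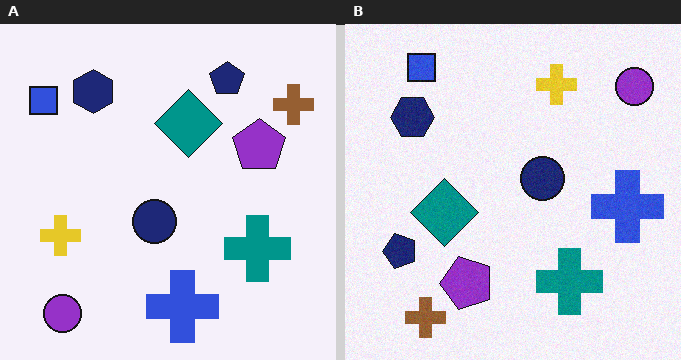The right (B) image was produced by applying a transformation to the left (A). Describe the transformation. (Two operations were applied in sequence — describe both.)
The image was degraded with light additive noise, then transposed (reflected across the top-left ↔ bottom-right diagonal).

Random speckle covers the whole image, including the flat background. Shapes have swapped their row and column positions — what was in the top-right is now in the bottom-left — a diagonal reflection.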